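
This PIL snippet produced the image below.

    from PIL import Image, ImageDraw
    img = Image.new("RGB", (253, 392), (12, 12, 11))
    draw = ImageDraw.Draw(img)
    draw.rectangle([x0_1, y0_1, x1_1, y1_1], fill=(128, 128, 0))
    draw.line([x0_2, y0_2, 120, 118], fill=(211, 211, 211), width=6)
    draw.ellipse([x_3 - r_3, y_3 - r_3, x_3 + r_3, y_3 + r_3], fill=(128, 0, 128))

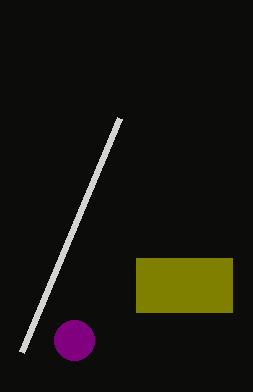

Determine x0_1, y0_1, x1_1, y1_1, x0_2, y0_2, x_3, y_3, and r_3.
x0_1 = 136, y0_1 = 258, x1_1 = 232, y1_1 = 312, x0_2 = 22, y0_2 = 352, x_3 = 74, y_3 = 340, r_3 = 20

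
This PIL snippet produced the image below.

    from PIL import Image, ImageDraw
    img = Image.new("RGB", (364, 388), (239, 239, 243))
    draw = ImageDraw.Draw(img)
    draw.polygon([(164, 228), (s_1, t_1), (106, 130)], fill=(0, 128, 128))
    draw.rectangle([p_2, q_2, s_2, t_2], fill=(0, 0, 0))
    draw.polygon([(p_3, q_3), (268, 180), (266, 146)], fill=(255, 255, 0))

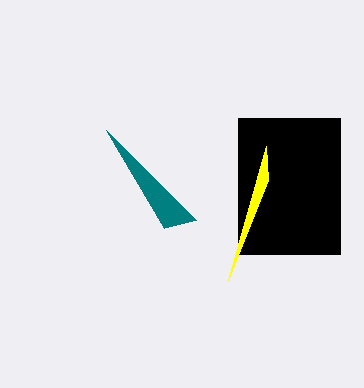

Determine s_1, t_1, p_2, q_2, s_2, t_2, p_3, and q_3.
s_1 = 196
t_1 = 220
p_2 = 238
q_2 = 118
s_2 = 340
t_2 = 254
p_3 = 228
q_3 = 280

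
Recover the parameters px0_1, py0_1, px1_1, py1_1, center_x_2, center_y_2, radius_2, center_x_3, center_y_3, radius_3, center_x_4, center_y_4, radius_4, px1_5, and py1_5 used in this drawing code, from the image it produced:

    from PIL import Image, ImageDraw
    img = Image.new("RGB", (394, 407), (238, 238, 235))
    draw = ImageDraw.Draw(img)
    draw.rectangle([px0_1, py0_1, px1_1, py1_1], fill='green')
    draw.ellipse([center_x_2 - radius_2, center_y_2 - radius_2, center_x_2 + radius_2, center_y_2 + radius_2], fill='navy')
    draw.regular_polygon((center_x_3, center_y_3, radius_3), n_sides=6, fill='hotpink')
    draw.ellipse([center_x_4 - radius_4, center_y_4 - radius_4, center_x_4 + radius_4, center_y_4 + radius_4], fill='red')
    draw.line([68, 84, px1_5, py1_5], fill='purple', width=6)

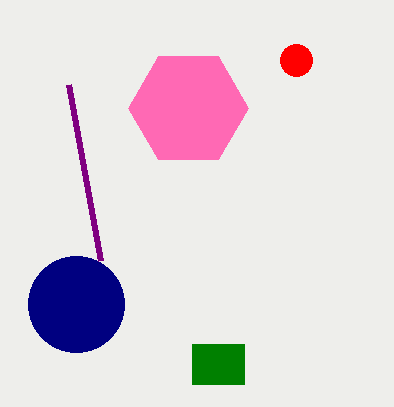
px0_1 = 192; py0_1 = 344; px1_1 = 244; py1_1 = 384; center_x_2 = 76; center_y_2 = 304; radius_2 = 48; center_x_3 = 188; center_y_3 = 108; radius_3 = 60; center_x_4 = 296; center_y_4 = 60; radius_4 = 16; px1_5 = 100; py1_5 = 260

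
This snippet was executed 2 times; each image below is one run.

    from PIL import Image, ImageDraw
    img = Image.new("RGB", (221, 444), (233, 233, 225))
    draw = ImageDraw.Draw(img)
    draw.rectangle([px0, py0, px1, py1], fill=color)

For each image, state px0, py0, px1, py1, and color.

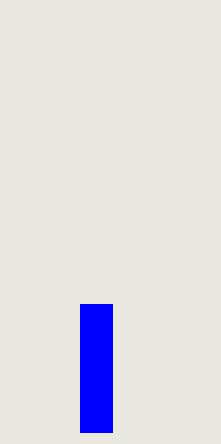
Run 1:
px0 = 80
py0 = 304
px1 = 112
py1 = 432
color = 'blue'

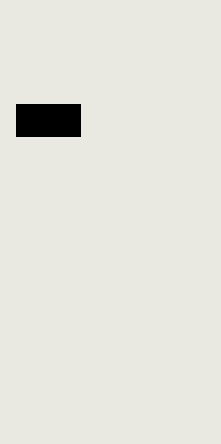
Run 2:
px0 = 16, py0 = 104, px1 = 80, py1 = 136, color = 'black'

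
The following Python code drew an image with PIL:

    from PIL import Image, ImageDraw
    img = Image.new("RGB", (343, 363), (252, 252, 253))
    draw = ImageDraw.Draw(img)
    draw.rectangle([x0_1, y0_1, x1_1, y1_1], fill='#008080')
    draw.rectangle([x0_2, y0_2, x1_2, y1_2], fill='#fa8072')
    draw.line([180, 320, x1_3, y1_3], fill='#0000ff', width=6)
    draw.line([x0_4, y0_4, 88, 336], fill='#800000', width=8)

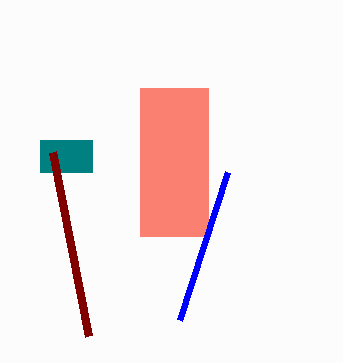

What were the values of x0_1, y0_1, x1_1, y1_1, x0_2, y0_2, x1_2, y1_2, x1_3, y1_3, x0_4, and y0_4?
x0_1 = 40; y0_1 = 140; x1_1 = 92; y1_1 = 172; x0_2 = 140; y0_2 = 88; x1_2 = 208; y1_2 = 236; x1_3 = 228; y1_3 = 172; x0_4 = 52; y0_4 = 152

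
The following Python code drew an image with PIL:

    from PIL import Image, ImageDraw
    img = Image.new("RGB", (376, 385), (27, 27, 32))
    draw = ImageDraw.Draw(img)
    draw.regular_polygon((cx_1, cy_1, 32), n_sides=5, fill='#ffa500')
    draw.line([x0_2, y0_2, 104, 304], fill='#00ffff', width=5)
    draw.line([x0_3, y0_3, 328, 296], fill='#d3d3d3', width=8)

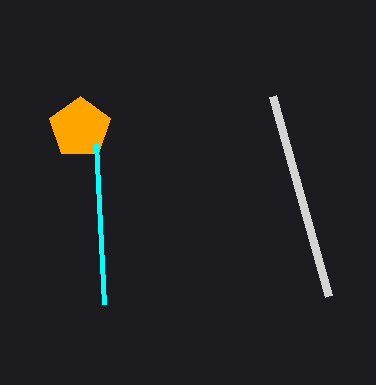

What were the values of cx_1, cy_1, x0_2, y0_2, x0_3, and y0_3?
cx_1 = 80
cy_1 = 128
x0_2 = 96
y0_2 = 144
x0_3 = 272
y0_3 = 96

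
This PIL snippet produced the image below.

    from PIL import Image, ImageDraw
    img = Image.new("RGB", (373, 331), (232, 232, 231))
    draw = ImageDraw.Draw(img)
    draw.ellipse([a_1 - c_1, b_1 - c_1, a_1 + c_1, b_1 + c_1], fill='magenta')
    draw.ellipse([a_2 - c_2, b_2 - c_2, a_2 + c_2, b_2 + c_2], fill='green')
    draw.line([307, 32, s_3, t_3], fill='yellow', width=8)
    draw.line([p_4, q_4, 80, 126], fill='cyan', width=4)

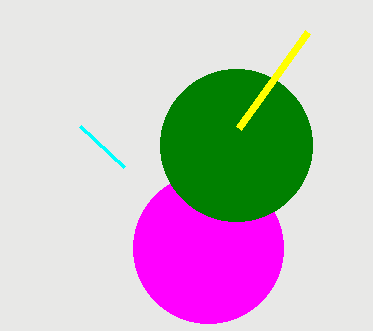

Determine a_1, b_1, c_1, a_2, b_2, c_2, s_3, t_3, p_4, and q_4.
a_1 = 208, b_1 = 248, c_1 = 75, a_2 = 236, b_2 = 145, c_2 = 76, s_3 = 238, t_3 = 128, p_4 = 124, q_4 = 167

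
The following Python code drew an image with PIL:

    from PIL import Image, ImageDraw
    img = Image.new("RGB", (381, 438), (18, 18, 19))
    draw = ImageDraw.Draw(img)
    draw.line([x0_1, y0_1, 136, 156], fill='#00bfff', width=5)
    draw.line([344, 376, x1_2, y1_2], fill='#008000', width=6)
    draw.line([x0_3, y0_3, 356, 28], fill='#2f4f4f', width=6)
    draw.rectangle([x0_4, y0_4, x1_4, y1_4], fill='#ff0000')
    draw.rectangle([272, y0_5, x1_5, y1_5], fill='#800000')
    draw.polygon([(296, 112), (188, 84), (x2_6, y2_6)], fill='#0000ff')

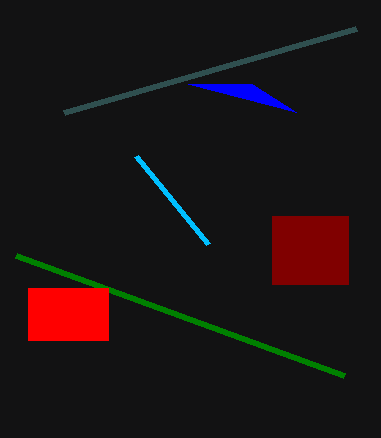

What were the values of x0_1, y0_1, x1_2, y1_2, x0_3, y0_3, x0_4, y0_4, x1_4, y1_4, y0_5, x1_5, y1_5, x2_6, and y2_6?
x0_1 = 208
y0_1 = 244
x1_2 = 16
y1_2 = 256
x0_3 = 64
y0_3 = 112
x0_4 = 28
y0_4 = 288
x1_4 = 108
y1_4 = 340
y0_5 = 216
x1_5 = 348
y1_5 = 284
x2_6 = 252
y2_6 = 84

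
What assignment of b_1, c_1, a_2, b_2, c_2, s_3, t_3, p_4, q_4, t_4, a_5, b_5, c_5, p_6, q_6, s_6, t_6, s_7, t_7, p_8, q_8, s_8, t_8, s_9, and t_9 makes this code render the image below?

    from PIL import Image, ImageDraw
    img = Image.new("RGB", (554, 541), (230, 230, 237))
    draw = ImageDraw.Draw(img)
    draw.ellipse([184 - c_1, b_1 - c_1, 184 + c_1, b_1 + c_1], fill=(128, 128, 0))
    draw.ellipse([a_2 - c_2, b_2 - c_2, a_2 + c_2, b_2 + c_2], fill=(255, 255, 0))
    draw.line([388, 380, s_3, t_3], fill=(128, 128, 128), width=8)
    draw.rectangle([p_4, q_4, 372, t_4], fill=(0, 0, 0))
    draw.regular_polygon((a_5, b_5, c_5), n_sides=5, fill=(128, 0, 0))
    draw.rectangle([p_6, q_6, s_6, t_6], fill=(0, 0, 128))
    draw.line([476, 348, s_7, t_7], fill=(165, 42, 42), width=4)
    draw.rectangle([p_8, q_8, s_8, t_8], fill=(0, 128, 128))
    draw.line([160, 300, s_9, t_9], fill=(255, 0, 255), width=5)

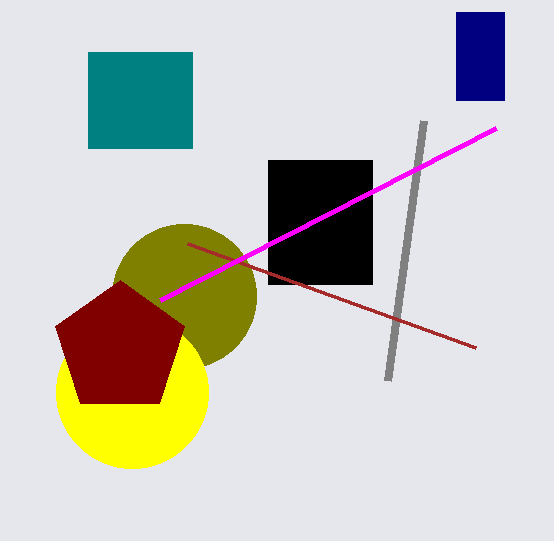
b_1 = 296, c_1 = 72, a_2 = 132, b_2 = 392, c_2 = 76, s_3 = 424, t_3 = 120, p_4 = 268, q_4 = 160, t_4 = 284, a_5 = 120, b_5 = 348, c_5 = 68, p_6 = 456, q_6 = 12, s_6 = 504, t_6 = 100, s_7 = 188, t_7 = 244, p_8 = 88, q_8 = 52, s_8 = 192, t_8 = 148, s_9 = 496, t_9 = 128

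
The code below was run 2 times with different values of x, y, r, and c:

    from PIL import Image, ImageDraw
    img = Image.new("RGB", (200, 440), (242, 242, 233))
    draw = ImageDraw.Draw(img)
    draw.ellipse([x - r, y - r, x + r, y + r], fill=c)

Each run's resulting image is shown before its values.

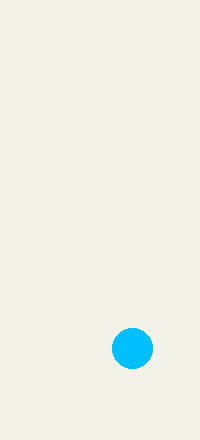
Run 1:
x = 132, y = 348, r = 20, c = 'deepskyblue'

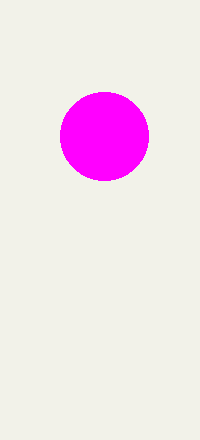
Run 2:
x = 104; y = 136; r = 44; c = 'magenta'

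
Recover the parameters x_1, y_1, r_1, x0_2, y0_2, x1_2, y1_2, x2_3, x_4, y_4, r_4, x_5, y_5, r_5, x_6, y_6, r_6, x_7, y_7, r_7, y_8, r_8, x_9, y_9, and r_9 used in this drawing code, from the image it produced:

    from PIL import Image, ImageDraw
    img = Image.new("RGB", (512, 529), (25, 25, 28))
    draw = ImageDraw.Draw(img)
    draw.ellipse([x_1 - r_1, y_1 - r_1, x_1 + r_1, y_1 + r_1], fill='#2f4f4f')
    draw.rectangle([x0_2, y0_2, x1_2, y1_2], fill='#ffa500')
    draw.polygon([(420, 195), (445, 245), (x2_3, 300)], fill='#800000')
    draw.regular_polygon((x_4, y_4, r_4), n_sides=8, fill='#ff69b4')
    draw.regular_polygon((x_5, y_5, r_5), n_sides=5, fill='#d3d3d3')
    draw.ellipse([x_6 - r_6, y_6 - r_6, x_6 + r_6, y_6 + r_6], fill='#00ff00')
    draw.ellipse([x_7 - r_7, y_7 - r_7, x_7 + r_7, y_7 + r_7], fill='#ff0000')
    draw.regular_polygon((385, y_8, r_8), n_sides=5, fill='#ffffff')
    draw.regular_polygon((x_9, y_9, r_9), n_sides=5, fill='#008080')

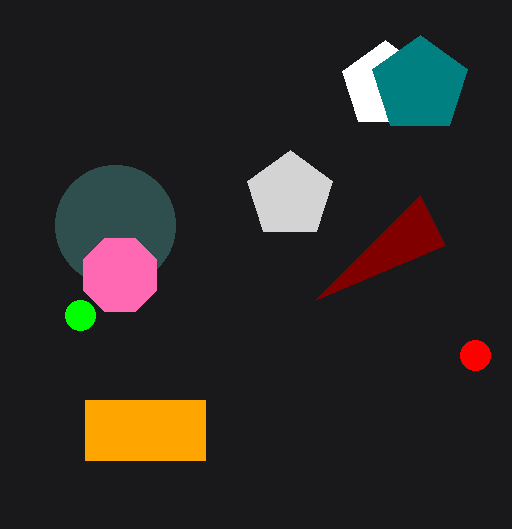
x_1 = 115
y_1 = 225
r_1 = 60
x0_2 = 85
y0_2 = 400
x1_2 = 205
y1_2 = 460
x2_3 = 315
x_4 = 120
y_4 = 275
r_4 = 40
x_5 = 290
y_5 = 195
r_5 = 45
x_6 = 80
y_6 = 315
r_6 = 15
x_7 = 475
y_7 = 355
r_7 = 15
y_8 = 85
r_8 = 45
x_9 = 420
y_9 = 85
r_9 = 50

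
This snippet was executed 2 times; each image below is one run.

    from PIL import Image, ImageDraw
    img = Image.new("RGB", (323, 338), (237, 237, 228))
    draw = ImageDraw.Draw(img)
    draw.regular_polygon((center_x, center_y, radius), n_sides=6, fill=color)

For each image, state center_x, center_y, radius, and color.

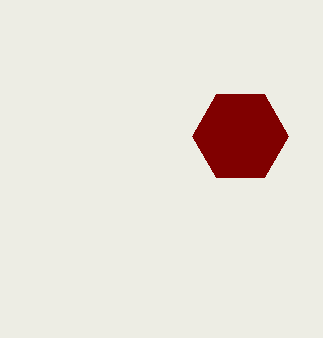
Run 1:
center_x = 240; center_y = 136; radius = 48; color = 'maroon'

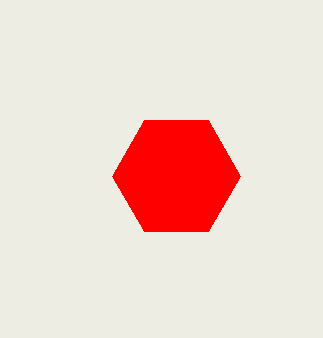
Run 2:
center_x = 176; center_y = 176; radius = 64; color = 'red'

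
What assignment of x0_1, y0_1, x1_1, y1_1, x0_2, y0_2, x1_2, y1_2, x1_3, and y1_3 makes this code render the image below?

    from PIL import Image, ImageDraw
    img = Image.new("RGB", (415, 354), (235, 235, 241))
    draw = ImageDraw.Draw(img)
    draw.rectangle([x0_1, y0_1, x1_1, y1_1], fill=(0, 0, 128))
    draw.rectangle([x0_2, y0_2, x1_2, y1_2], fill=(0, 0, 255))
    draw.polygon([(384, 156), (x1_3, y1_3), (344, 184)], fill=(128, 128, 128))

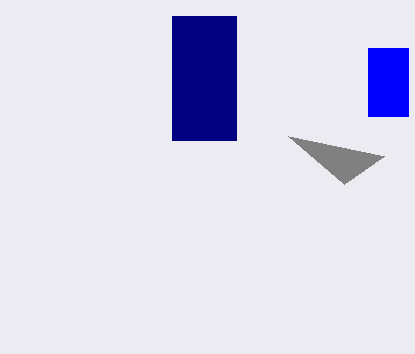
x0_1 = 172, y0_1 = 16, x1_1 = 236, y1_1 = 140, x0_2 = 368, y0_2 = 48, x1_2 = 408, y1_2 = 116, x1_3 = 288, y1_3 = 136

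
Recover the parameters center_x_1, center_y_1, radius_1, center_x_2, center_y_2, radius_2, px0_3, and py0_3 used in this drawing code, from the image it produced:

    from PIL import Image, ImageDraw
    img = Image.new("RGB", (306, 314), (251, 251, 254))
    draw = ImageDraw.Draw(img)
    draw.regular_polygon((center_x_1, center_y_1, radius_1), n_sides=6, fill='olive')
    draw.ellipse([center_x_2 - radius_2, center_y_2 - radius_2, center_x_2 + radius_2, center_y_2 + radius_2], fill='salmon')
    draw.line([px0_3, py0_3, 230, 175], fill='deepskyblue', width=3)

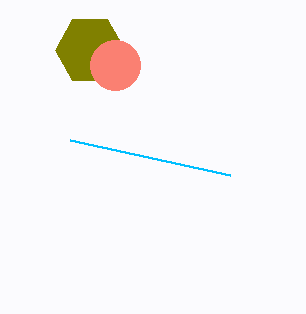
center_x_1 = 90
center_y_1 = 50
radius_1 = 35
center_x_2 = 115
center_y_2 = 65
radius_2 = 25
px0_3 = 70
py0_3 = 140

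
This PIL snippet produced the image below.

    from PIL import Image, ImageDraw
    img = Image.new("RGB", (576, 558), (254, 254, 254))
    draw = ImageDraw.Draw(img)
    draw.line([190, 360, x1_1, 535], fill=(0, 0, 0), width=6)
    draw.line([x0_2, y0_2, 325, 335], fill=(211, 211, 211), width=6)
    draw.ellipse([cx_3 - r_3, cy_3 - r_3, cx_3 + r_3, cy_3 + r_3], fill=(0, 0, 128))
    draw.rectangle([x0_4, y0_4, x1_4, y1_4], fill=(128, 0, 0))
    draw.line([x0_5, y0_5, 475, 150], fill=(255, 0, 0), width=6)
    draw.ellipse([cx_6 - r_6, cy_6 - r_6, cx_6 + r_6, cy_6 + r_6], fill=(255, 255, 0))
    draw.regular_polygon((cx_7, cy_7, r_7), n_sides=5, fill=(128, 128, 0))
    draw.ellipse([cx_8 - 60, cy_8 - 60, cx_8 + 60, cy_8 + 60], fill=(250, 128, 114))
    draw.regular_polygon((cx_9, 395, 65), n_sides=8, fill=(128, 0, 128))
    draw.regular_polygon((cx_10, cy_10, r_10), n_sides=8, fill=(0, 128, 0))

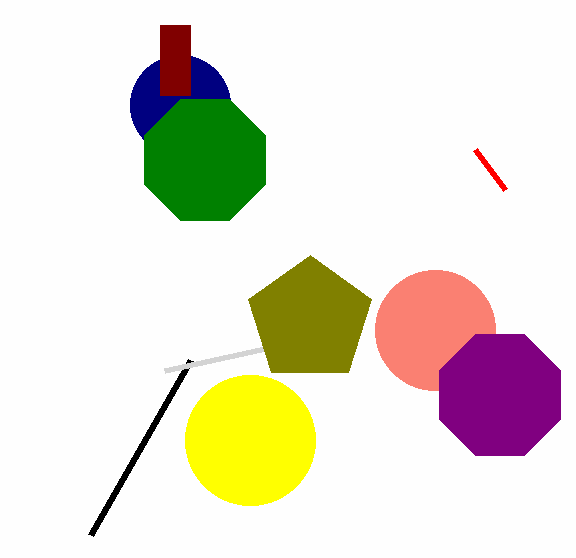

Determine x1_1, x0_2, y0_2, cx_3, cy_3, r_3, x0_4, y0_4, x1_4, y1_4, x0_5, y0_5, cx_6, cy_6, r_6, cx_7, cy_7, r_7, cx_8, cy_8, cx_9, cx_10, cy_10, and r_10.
x1_1 = 90, x0_2 = 165, y0_2 = 370, cx_3 = 180, cy_3 = 105, r_3 = 50, x0_4 = 160, y0_4 = 25, x1_4 = 190, y1_4 = 95, x0_5 = 505, y0_5 = 190, cx_6 = 250, cy_6 = 440, r_6 = 65, cx_7 = 310, cy_7 = 320, r_7 = 65, cx_8 = 435, cy_8 = 330, cx_9 = 500, cx_10 = 205, cy_10 = 160, r_10 = 65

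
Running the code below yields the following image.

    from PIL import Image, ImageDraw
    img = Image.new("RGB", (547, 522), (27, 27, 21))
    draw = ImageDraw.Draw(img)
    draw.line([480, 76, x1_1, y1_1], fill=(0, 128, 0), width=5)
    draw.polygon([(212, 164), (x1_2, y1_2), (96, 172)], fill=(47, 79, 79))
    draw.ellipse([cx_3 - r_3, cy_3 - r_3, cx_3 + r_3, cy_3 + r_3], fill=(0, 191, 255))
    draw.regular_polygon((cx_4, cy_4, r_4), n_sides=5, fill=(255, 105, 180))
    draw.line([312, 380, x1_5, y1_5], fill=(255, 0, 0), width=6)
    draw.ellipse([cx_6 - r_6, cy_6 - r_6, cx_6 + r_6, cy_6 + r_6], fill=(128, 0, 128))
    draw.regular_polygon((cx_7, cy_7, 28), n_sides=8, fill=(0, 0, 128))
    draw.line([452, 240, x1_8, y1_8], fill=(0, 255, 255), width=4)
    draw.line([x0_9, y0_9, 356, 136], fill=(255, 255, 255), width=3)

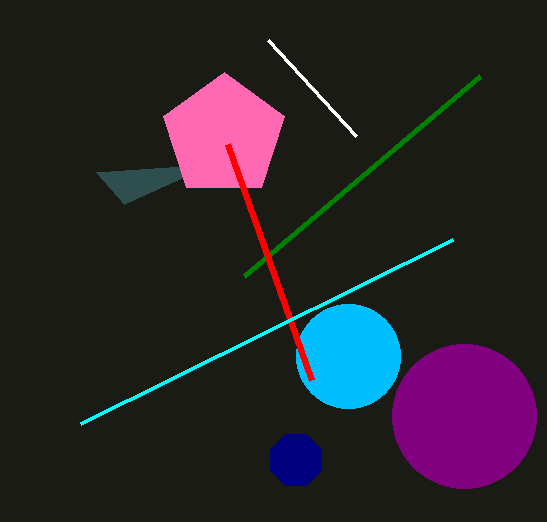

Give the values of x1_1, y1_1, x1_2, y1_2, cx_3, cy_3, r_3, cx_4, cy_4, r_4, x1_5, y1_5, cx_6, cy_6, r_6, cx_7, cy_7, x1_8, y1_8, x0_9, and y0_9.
x1_1 = 244
y1_1 = 276
x1_2 = 124
y1_2 = 204
cx_3 = 348
cy_3 = 356
r_3 = 52
cx_4 = 224
cy_4 = 136
r_4 = 64
x1_5 = 228
y1_5 = 144
cx_6 = 464
cy_6 = 416
r_6 = 72
cx_7 = 296
cy_7 = 460
x1_8 = 80
y1_8 = 424
x0_9 = 268
y0_9 = 40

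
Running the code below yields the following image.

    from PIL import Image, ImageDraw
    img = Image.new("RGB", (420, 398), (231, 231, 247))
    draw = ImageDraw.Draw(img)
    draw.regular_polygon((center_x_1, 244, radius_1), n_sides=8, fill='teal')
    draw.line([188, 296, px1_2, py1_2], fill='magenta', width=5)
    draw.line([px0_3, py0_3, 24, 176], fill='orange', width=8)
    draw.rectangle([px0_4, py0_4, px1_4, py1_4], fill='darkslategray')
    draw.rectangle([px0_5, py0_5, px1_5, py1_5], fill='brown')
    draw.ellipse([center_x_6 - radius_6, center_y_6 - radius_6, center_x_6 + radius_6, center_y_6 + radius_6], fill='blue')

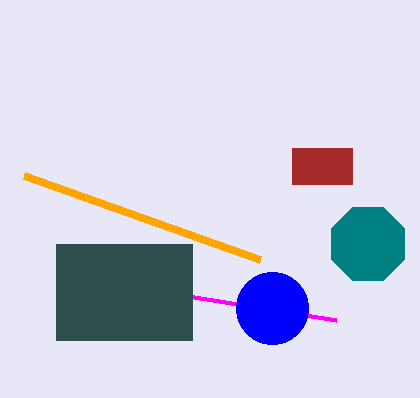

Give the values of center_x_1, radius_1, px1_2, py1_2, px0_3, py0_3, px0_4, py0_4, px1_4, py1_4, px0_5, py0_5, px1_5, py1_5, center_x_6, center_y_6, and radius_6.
center_x_1 = 368; radius_1 = 40; px1_2 = 336; py1_2 = 320; px0_3 = 260; py0_3 = 260; px0_4 = 56; py0_4 = 244; px1_4 = 192; py1_4 = 340; px0_5 = 292; py0_5 = 148; px1_5 = 352; py1_5 = 184; center_x_6 = 272; center_y_6 = 308; radius_6 = 36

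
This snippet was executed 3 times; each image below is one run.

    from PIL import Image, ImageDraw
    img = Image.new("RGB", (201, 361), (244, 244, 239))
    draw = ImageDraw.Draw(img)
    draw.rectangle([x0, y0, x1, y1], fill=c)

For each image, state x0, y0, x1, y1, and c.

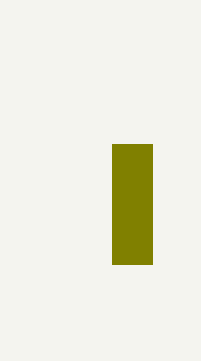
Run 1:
x0 = 112, y0 = 144, x1 = 152, y1 = 264, c = 'olive'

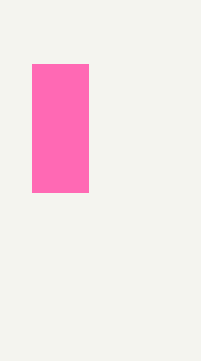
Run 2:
x0 = 32, y0 = 64, x1 = 88, y1 = 192, c = 'hotpink'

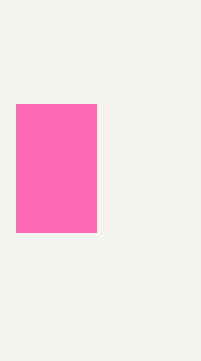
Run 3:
x0 = 16; y0 = 104; x1 = 96; y1 = 232; c = 'hotpink'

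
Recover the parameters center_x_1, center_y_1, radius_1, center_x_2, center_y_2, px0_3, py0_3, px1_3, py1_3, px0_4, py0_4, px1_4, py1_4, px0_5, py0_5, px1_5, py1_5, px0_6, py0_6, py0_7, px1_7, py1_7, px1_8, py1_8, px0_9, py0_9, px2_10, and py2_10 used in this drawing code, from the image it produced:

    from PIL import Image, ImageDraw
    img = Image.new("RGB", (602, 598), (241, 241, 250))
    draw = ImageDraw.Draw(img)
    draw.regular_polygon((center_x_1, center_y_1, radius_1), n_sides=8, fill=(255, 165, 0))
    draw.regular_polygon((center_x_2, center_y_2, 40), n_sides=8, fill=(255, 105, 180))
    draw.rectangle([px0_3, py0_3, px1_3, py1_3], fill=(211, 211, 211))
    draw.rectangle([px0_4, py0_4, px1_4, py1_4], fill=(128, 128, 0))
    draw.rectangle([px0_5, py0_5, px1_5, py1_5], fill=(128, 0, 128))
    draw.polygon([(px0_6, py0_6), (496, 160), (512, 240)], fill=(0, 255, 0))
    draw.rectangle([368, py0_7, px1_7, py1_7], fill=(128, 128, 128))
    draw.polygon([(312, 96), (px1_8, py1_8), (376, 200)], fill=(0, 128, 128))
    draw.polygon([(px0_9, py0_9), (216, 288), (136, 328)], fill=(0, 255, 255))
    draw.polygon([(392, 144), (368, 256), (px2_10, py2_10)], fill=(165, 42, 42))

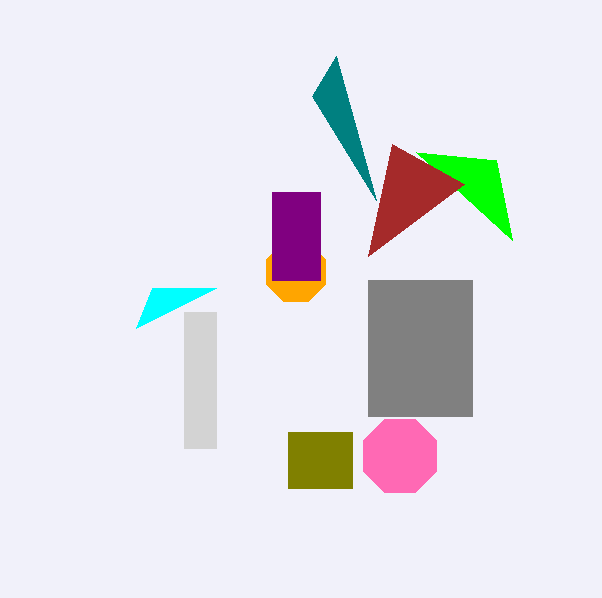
center_x_1 = 296; center_y_1 = 272; radius_1 = 32; center_x_2 = 400; center_y_2 = 456; px0_3 = 184; py0_3 = 312; px1_3 = 216; py1_3 = 448; px0_4 = 288; py0_4 = 432; px1_4 = 352; py1_4 = 488; px0_5 = 272; py0_5 = 192; px1_5 = 320; py1_5 = 280; px0_6 = 416; py0_6 = 152; py0_7 = 280; px1_7 = 472; py1_7 = 416; px1_8 = 336; py1_8 = 56; px0_9 = 152; py0_9 = 288; px2_10 = 464; py2_10 = 184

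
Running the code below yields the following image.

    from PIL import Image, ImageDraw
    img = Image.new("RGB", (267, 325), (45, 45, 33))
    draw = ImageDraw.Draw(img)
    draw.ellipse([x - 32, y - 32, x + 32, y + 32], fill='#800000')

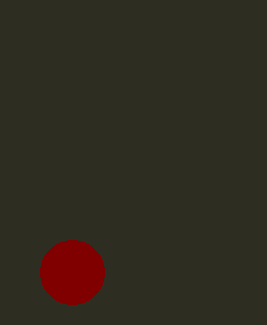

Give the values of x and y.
x = 72
y = 272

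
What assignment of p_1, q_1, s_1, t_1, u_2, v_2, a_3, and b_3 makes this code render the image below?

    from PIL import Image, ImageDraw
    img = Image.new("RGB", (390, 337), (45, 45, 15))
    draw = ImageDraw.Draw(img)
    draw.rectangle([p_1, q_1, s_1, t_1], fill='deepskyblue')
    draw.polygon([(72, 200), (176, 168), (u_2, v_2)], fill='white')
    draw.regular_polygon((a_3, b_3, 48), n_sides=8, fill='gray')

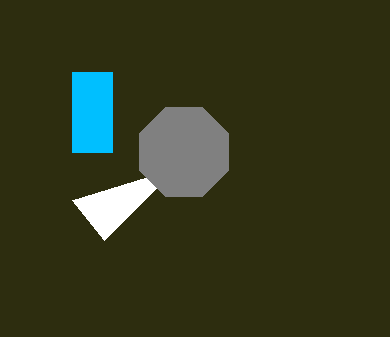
p_1 = 72; q_1 = 72; s_1 = 112; t_1 = 152; u_2 = 104; v_2 = 240; a_3 = 184; b_3 = 152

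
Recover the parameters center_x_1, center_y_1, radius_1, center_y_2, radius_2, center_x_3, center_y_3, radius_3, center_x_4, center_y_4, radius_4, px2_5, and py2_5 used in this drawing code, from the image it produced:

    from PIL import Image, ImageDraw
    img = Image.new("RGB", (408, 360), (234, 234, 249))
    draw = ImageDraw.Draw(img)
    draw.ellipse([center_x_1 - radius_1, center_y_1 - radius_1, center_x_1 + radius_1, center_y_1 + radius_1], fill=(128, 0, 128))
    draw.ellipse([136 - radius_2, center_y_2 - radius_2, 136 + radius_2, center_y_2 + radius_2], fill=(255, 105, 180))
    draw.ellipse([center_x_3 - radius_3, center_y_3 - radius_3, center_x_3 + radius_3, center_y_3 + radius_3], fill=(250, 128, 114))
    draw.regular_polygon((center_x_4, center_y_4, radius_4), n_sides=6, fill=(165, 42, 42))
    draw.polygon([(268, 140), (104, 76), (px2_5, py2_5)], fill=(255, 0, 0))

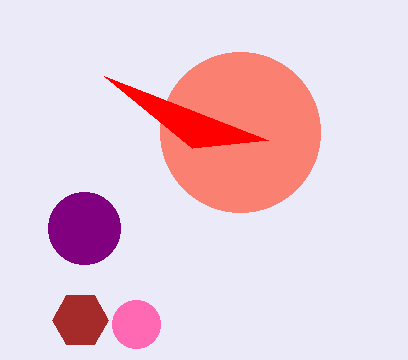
center_x_1 = 84; center_y_1 = 228; radius_1 = 36; center_y_2 = 324; radius_2 = 24; center_x_3 = 240; center_y_3 = 132; radius_3 = 80; center_x_4 = 80; center_y_4 = 320; radius_4 = 28; px2_5 = 192; py2_5 = 148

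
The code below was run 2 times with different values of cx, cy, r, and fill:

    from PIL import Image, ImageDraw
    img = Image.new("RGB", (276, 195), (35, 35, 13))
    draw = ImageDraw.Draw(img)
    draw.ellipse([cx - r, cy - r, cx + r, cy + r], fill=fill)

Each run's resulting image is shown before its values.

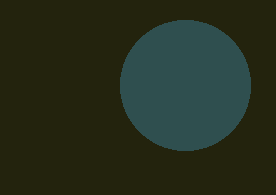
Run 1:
cx = 185
cy = 85
r = 65
fill = 'darkslategray'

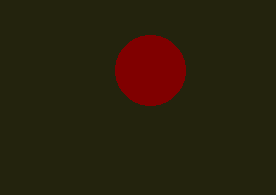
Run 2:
cx = 150
cy = 70
r = 35
fill = 'maroon'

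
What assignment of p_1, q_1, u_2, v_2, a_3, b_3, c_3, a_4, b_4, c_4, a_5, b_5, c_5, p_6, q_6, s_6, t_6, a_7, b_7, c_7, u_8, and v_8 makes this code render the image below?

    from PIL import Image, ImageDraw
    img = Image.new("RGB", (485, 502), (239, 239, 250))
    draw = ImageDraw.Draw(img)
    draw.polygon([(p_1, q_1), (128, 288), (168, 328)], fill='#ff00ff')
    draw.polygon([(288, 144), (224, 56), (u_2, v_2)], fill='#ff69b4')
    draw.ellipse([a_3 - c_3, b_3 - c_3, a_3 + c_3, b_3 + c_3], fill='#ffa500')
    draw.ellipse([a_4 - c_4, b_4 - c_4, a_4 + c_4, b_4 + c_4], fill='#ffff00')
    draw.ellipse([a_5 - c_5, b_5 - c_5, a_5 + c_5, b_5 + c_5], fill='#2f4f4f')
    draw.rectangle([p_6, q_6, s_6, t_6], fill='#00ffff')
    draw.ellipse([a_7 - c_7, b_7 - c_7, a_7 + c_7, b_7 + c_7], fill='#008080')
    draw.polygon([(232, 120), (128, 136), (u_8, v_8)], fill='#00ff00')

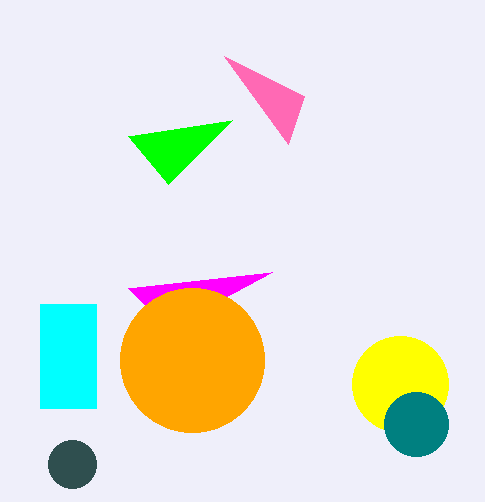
p_1 = 272
q_1 = 272
u_2 = 304
v_2 = 96
a_3 = 192
b_3 = 360
c_3 = 72
a_4 = 400
b_4 = 384
c_4 = 48
a_5 = 72
b_5 = 464
c_5 = 24
p_6 = 40
q_6 = 304
s_6 = 96
t_6 = 408
a_7 = 416
b_7 = 424
c_7 = 32
u_8 = 168
v_8 = 184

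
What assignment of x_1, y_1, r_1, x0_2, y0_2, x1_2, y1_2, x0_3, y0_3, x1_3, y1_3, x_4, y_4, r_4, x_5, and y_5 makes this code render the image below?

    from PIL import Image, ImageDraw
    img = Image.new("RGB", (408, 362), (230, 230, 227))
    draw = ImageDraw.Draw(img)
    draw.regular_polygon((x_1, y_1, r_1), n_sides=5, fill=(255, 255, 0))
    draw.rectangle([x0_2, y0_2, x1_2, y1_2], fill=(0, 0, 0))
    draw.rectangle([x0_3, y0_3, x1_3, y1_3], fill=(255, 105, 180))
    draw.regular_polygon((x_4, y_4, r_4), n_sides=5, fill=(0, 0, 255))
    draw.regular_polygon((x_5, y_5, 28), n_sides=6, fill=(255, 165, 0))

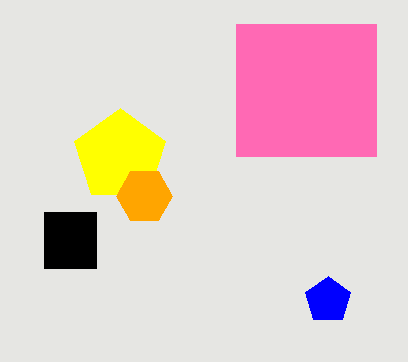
x_1 = 120, y_1 = 156, r_1 = 48, x0_2 = 44, y0_2 = 212, x1_2 = 96, y1_2 = 268, x0_3 = 236, y0_3 = 24, x1_3 = 376, y1_3 = 156, x_4 = 328, y_4 = 300, r_4 = 24, x_5 = 144, y_5 = 196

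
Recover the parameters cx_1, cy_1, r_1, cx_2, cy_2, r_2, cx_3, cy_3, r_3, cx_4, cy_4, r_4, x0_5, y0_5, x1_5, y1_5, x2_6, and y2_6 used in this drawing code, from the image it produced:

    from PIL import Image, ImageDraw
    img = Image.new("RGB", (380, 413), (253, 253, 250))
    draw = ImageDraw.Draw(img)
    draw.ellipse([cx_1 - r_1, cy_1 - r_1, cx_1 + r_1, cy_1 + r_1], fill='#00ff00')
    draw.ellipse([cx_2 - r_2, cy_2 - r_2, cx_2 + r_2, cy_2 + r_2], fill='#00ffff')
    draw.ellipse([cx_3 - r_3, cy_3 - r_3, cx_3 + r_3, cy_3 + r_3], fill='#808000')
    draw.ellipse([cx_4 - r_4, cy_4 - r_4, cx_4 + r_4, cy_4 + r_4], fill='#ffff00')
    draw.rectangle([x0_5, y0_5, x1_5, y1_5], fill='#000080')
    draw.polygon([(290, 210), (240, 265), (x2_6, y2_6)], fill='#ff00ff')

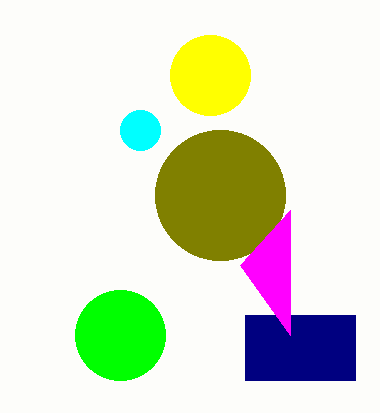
cx_1 = 120, cy_1 = 335, r_1 = 45, cx_2 = 140, cy_2 = 130, r_2 = 20, cx_3 = 220, cy_3 = 195, r_3 = 65, cx_4 = 210, cy_4 = 75, r_4 = 40, x0_5 = 245, y0_5 = 315, x1_5 = 355, y1_5 = 380, x2_6 = 290, y2_6 = 335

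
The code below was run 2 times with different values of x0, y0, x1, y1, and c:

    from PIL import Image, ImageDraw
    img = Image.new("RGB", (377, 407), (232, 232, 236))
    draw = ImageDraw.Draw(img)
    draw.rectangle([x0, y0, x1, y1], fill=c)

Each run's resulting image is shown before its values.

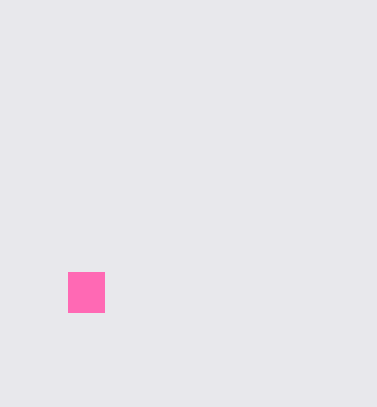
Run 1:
x0 = 68
y0 = 272
x1 = 104
y1 = 312
c = 'hotpink'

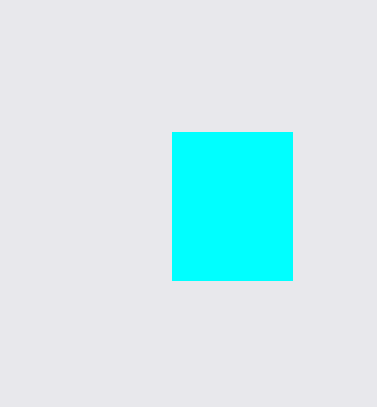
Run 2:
x0 = 172; y0 = 132; x1 = 292; y1 = 280; c = 'cyan'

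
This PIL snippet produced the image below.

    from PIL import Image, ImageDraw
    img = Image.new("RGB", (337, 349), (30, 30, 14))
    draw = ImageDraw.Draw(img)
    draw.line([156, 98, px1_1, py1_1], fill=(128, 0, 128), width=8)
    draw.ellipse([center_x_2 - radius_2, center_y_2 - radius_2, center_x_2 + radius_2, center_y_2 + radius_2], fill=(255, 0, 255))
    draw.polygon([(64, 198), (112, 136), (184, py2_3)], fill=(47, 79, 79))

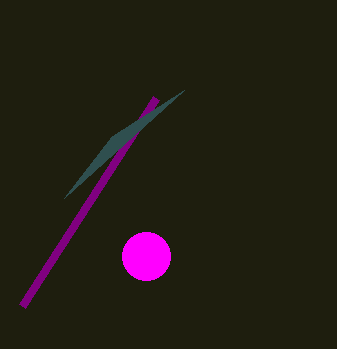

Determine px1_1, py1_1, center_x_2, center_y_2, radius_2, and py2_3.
px1_1 = 22, py1_1 = 306, center_x_2 = 146, center_y_2 = 256, radius_2 = 24, py2_3 = 90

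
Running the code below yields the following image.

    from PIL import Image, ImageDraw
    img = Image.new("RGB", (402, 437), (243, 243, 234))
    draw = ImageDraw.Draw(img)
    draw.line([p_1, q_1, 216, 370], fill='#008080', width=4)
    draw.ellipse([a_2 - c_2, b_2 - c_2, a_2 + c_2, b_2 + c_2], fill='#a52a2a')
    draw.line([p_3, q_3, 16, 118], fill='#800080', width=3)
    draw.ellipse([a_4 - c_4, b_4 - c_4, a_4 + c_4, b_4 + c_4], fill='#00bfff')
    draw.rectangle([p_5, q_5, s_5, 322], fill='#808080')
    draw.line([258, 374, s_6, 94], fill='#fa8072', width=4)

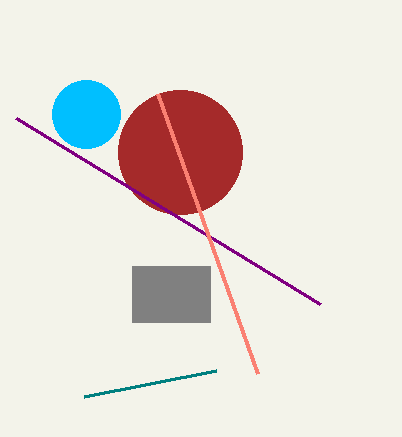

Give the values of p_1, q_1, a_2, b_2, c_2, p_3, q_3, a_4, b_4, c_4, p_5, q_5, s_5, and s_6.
p_1 = 84, q_1 = 396, a_2 = 180, b_2 = 152, c_2 = 62, p_3 = 320, q_3 = 304, a_4 = 86, b_4 = 114, c_4 = 34, p_5 = 132, q_5 = 266, s_5 = 210, s_6 = 158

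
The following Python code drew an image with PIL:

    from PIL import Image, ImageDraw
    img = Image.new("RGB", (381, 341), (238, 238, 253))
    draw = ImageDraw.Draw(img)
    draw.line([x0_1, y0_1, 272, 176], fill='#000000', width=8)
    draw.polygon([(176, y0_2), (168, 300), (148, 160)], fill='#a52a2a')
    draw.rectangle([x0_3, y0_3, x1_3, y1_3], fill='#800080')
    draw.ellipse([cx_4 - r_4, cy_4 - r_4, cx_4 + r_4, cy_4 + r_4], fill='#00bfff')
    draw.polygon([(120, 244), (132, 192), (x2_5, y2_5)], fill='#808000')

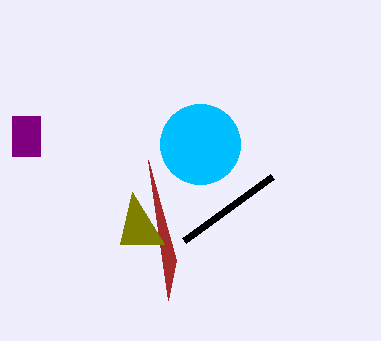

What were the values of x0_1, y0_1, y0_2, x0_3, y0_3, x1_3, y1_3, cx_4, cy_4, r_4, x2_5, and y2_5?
x0_1 = 184, y0_1 = 240, y0_2 = 260, x0_3 = 12, y0_3 = 116, x1_3 = 40, y1_3 = 156, cx_4 = 200, cy_4 = 144, r_4 = 40, x2_5 = 164, y2_5 = 244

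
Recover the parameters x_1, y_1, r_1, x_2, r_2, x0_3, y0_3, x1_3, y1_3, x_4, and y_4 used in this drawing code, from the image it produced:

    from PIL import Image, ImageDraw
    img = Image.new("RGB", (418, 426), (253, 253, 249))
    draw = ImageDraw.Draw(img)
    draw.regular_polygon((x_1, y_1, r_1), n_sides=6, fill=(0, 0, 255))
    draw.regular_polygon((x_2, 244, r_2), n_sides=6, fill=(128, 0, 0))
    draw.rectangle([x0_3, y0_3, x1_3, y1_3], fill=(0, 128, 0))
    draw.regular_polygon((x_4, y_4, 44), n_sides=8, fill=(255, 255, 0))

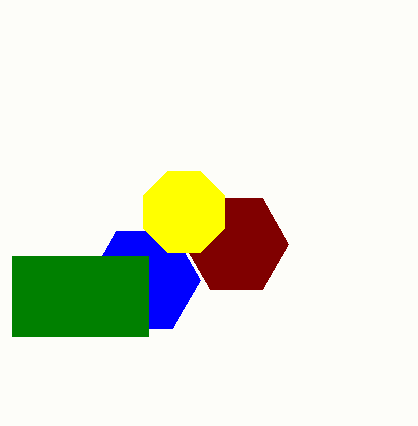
x_1 = 144
y_1 = 280
r_1 = 56
x_2 = 236
r_2 = 52
x0_3 = 12
y0_3 = 256
x1_3 = 148
y1_3 = 336
x_4 = 184
y_4 = 212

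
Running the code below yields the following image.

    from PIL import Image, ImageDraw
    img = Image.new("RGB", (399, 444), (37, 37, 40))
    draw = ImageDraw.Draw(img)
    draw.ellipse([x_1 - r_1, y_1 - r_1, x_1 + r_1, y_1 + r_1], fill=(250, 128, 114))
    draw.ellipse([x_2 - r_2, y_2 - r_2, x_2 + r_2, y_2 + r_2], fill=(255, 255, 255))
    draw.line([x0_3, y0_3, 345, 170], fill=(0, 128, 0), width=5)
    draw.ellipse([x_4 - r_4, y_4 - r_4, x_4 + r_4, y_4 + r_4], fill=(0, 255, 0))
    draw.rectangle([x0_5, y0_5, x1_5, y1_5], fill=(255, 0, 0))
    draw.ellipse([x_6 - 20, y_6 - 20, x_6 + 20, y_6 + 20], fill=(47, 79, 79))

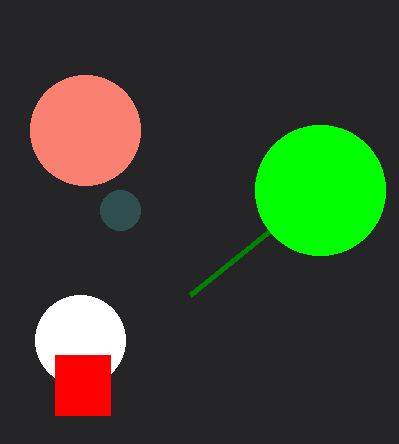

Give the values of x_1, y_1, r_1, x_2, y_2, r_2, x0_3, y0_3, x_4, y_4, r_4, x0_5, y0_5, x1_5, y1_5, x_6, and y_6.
x_1 = 85, y_1 = 130, r_1 = 55, x_2 = 80, y_2 = 340, r_2 = 45, x0_3 = 190, y0_3 = 295, x_4 = 320, y_4 = 190, r_4 = 65, x0_5 = 55, y0_5 = 355, x1_5 = 110, y1_5 = 415, x_6 = 120, y_6 = 210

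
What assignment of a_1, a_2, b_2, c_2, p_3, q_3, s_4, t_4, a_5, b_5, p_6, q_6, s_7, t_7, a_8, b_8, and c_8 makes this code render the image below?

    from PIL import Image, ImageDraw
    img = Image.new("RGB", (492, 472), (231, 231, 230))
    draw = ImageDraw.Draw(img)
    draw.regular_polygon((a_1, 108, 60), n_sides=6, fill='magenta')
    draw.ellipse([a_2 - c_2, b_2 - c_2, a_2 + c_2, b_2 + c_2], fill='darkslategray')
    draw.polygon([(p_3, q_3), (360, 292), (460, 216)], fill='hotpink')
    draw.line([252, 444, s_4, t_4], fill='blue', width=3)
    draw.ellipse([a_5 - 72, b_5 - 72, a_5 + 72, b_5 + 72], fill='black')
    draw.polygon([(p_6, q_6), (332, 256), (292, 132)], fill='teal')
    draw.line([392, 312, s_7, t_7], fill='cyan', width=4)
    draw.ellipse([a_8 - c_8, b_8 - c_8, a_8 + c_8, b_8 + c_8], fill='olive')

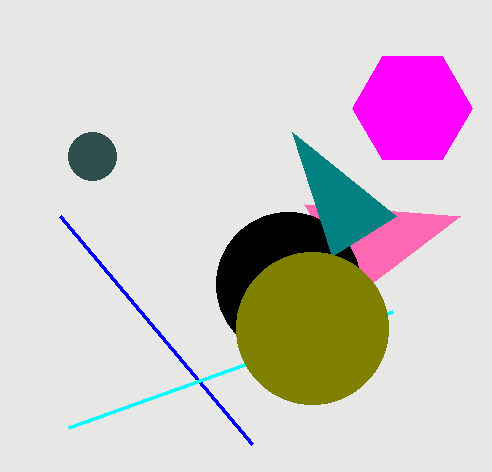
a_1 = 412, a_2 = 92, b_2 = 156, c_2 = 24, p_3 = 304, q_3 = 204, s_4 = 60, t_4 = 216, a_5 = 288, b_5 = 284, p_6 = 396, q_6 = 216, s_7 = 68, t_7 = 428, a_8 = 312, b_8 = 328, c_8 = 76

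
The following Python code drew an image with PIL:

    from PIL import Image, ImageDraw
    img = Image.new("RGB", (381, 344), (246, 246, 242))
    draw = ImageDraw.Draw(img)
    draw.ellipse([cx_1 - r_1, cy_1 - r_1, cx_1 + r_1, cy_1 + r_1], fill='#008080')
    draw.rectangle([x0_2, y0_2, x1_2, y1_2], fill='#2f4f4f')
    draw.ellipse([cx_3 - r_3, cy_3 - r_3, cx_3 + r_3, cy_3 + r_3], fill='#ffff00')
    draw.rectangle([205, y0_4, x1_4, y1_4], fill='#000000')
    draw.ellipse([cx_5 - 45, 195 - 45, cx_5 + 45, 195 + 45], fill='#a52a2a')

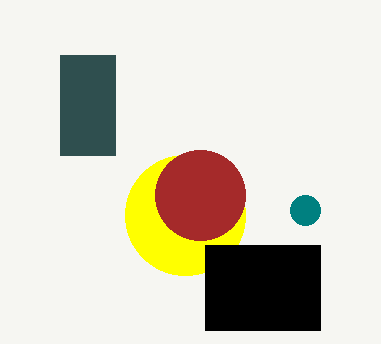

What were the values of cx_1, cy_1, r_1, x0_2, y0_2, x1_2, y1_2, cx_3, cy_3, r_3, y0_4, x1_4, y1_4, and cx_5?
cx_1 = 305, cy_1 = 210, r_1 = 15, x0_2 = 60, y0_2 = 55, x1_2 = 115, y1_2 = 155, cx_3 = 185, cy_3 = 215, r_3 = 60, y0_4 = 245, x1_4 = 320, y1_4 = 330, cx_5 = 200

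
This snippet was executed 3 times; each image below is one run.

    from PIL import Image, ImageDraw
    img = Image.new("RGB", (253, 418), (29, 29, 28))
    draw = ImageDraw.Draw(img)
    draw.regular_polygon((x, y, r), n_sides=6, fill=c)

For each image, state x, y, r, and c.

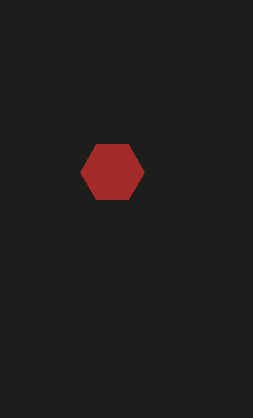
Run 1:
x = 112
y = 172
r = 32
c = 'brown'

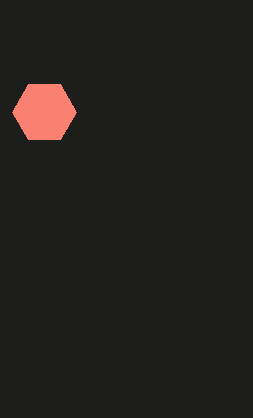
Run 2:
x = 44, y = 112, r = 32, c = 'salmon'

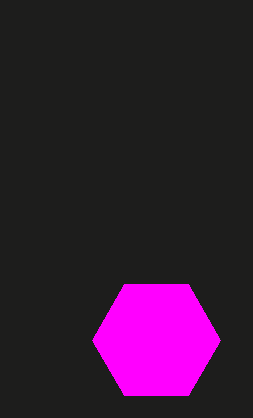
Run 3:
x = 156; y = 340; r = 64; c = 'magenta'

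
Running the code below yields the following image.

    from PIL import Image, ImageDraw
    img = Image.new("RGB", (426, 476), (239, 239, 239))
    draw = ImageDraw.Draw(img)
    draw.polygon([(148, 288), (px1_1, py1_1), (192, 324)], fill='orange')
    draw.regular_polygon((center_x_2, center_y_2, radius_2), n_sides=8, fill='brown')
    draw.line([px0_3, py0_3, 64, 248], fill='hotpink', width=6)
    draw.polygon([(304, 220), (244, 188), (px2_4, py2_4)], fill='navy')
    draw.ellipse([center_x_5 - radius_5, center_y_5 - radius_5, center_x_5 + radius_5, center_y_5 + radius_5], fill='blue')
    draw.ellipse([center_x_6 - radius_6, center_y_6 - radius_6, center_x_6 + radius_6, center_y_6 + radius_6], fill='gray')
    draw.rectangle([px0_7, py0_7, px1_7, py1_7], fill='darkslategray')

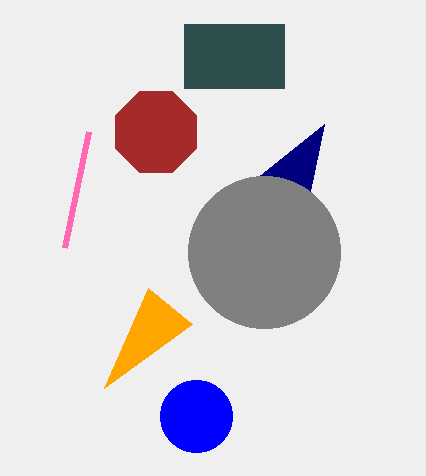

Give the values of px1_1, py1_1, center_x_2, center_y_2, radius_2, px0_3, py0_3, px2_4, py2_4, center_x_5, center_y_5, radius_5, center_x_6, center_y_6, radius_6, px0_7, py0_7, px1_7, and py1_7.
px1_1 = 104, py1_1 = 388, center_x_2 = 156, center_y_2 = 132, radius_2 = 44, px0_3 = 88, py0_3 = 132, px2_4 = 324, py2_4 = 124, center_x_5 = 196, center_y_5 = 416, radius_5 = 36, center_x_6 = 264, center_y_6 = 252, radius_6 = 76, px0_7 = 184, py0_7 = 24, px1_7 = 284, py1_7 = 88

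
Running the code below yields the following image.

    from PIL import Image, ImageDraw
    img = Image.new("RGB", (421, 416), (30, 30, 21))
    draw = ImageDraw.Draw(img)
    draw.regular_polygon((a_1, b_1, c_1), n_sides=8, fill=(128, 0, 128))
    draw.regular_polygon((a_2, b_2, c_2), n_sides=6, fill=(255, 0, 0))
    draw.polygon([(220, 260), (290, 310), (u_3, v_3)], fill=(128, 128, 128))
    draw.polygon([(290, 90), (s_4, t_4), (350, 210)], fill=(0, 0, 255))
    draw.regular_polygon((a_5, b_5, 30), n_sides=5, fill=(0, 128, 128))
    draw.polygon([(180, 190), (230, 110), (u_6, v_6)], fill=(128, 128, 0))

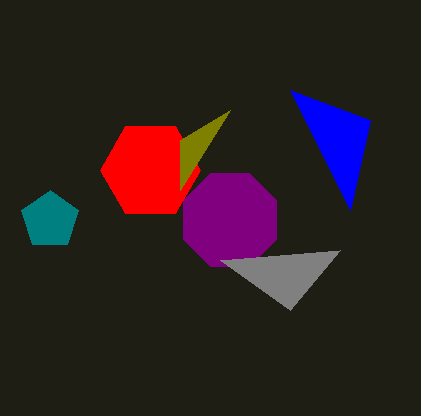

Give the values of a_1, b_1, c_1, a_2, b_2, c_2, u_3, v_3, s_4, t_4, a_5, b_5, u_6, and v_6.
a_1 = 230, b_1 = 220, c_1 = 50, a_2 = 150, b_2 = 170, c_2 = 50, u_3 = 340, v_3 = 250, s_4 = 370, t_4 = 120, a_5 = 50, b_5 = 220, u_6 = 180, v_6 = 140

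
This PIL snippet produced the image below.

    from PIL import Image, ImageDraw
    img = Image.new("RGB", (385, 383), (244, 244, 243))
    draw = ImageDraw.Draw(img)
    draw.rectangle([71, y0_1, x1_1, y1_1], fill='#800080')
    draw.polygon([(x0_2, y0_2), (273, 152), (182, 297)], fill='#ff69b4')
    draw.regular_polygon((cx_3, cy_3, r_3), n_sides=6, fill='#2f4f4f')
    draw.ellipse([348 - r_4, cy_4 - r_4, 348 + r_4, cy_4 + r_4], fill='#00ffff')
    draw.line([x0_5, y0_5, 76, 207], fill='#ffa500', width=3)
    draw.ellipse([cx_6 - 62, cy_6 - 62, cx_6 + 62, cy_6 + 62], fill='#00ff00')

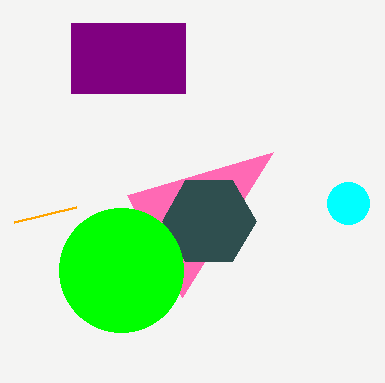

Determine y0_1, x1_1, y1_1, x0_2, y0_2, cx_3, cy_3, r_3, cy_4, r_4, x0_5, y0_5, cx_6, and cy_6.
y0_1 = 23
x1_1 = 185
y1_1 = 93
x0_2 = 127
y0_2 = 195
cx_3 = 209
cy_3 = 221
r_3 = 47
cy_4 = 203
r_4 = 21
x0_5 = 14
y0_5 = 222
cx_6 = 121
cy_6 = 270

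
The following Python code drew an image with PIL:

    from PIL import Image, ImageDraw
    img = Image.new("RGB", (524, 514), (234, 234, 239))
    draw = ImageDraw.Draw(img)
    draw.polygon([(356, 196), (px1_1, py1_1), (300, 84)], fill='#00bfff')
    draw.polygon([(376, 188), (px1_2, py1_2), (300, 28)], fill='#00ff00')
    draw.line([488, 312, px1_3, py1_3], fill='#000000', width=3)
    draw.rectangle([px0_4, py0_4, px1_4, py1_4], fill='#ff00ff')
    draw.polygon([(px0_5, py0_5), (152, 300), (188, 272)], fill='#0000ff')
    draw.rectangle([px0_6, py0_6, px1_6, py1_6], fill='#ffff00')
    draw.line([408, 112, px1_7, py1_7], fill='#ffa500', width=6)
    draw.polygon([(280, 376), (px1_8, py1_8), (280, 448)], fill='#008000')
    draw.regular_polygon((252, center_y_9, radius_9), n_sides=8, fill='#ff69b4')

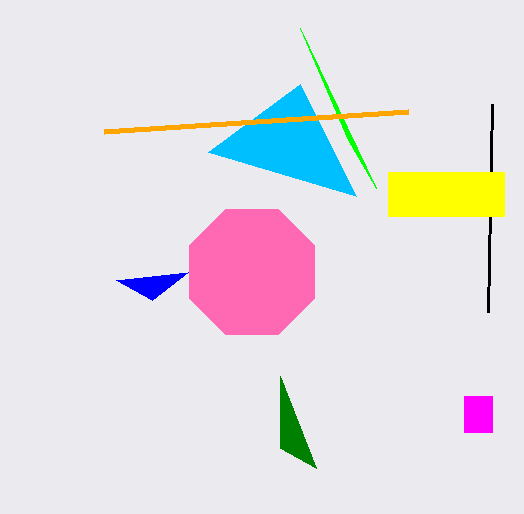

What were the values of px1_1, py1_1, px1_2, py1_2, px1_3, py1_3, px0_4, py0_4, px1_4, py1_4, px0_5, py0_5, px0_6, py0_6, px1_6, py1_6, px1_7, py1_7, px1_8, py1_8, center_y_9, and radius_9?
px1_1 = 208, py1_1 = 152, px1_2 = 348, py1_2 = 140, px1_3 = 492, py1_3 = 104, px0_4 = 464, py0_4 = 396, px1_4 = 492, py1_4 = 432, px0_5 = 116, py0_5 = 280, px0_6 = 388, py0_6 = 172, px1_6 = 504, py1_6 = 216, px1_7 = 104, py1_7 = 132, px1_8 = 316, py1_8 = 468, center_y_9 = 272, radius_9 = 68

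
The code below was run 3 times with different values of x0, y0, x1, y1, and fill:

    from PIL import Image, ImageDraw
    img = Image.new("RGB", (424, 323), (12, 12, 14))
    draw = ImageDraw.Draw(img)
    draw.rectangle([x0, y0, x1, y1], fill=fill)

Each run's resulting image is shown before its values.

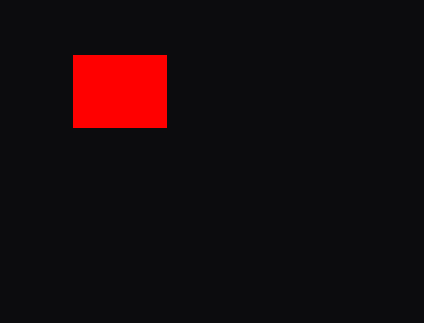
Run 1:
x0 = 73
y0 = 55
x1 = 166
y1 = 127
fill = 'red'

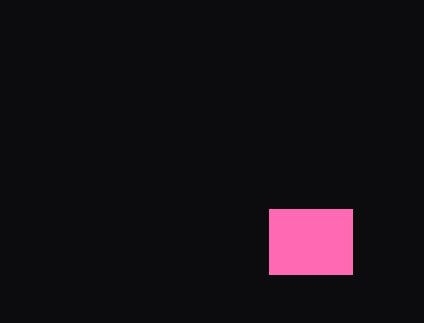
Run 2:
x0 = 269
y0 = 209
x1 = 352
y1 = 274
fill = 'hotpink'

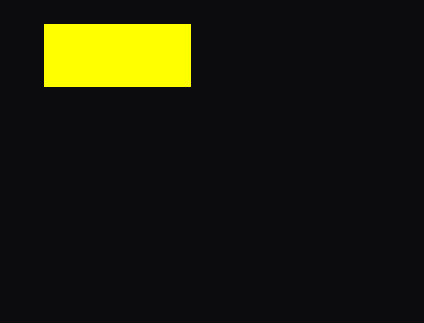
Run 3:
x0 = 44, y0 = 24, x1 = 190, y1 = 86, fill = 'yellow'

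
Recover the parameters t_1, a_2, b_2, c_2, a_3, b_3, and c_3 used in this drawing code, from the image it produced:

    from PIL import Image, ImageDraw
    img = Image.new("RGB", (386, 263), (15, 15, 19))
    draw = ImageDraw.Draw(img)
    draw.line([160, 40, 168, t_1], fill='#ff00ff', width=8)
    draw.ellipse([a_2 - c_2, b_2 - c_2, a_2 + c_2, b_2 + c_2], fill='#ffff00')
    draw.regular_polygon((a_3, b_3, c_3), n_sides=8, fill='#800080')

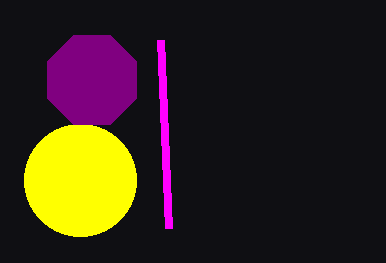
t_1 = 228, a_2 = 80, b_2 = 180, c_2 = 56, a_3 = 92, b_3 = 80, c_3 = 48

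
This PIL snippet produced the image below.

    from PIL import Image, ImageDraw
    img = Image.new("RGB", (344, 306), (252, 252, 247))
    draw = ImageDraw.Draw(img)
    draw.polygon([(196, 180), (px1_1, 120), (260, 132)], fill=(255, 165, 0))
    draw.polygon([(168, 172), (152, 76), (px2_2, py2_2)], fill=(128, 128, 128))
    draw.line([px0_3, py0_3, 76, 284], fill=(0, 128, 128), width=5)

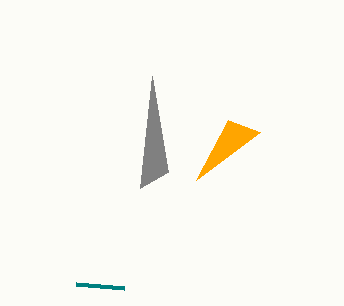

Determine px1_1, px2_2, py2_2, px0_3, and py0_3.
px1_1 = 228
px2_2 = 140
py2_2 = 188
px0_3 = 124
py0_3 = 288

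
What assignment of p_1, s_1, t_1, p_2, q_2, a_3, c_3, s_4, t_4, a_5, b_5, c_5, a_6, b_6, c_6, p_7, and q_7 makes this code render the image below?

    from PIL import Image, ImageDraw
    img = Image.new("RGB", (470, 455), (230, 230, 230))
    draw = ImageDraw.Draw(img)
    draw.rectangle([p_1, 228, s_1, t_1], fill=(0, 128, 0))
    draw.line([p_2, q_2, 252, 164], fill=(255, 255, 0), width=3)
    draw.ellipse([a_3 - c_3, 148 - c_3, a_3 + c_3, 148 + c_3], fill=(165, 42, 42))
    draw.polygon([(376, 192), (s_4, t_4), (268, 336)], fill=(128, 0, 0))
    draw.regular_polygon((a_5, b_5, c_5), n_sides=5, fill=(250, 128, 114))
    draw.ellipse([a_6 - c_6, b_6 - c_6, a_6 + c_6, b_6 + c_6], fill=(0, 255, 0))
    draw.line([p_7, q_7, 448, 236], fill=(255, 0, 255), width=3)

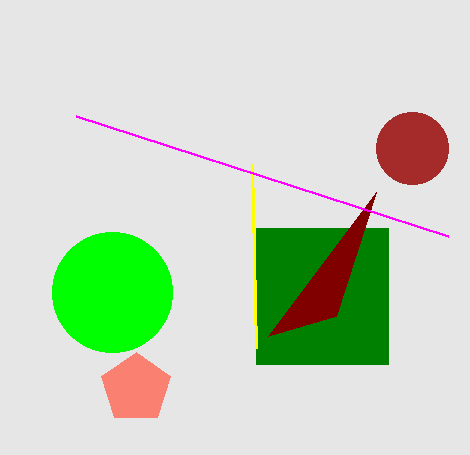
p_1 = 256
s_1 = 388
t_1 = 364
p_2 = 256
q_2 = 348
a_3 = 412
c_3 = 36
s_4 = 336
t_4 = 316
a_5 = 136
b_5 = 388
c_5 = 36
a_6 = 112
b_6 = 292
c_6 = 60
p_7 = 76
q_7 = 116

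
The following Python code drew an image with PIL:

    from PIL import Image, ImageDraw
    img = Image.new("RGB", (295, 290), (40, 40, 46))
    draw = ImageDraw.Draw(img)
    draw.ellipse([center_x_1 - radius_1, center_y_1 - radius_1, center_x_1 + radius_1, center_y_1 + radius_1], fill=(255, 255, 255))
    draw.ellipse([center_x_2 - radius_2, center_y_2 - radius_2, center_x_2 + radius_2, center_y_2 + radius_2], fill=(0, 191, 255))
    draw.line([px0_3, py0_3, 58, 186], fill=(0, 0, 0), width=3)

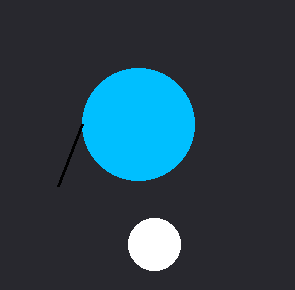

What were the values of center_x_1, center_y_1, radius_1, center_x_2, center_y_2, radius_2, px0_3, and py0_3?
center_x_1 = 154, center_y_1 = 244, radius_1 = 26, center_x_2 = 138, center_y_2 = 124, radius_2 = 56, px0_3 = 82, py0_3 = 124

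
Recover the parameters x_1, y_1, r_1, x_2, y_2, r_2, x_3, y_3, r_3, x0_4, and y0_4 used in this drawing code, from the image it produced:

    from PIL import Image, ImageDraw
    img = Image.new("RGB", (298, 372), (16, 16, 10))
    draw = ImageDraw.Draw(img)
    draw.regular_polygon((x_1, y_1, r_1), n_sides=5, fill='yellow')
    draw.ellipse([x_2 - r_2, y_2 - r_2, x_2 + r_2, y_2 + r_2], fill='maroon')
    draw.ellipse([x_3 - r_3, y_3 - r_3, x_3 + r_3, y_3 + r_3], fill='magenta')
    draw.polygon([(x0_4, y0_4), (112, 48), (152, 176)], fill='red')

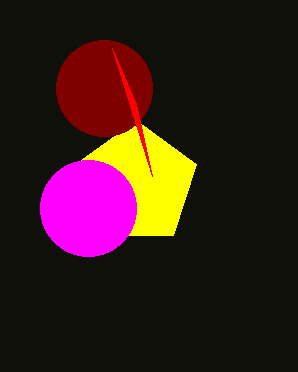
x_1 = 136; y_1 = 184; r_1 = 64; x_2 = 104; y_2 = 88; r_2 = 48; x_3 = 88; y_3 = 208; r_3 = 48; x0_4 = 136; y0_4 = 104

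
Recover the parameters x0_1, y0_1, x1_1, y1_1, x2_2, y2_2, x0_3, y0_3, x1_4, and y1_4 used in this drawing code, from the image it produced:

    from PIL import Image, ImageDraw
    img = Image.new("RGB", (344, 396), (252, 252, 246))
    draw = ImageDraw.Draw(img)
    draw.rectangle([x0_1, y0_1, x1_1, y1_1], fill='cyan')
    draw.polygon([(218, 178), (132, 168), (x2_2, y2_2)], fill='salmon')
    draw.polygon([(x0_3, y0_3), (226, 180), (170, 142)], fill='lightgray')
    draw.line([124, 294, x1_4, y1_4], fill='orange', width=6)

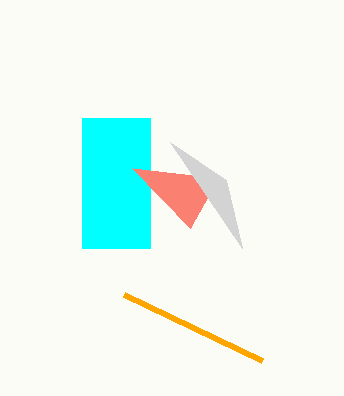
x0_1 = 82; y0_1 = 118; x1_1 = 150; y1_1 = 248; x2_2 = 190; y2_2 = 228; x0_3 = 242; y0_3 = 248; x1_4 = 262; y1_4 = 360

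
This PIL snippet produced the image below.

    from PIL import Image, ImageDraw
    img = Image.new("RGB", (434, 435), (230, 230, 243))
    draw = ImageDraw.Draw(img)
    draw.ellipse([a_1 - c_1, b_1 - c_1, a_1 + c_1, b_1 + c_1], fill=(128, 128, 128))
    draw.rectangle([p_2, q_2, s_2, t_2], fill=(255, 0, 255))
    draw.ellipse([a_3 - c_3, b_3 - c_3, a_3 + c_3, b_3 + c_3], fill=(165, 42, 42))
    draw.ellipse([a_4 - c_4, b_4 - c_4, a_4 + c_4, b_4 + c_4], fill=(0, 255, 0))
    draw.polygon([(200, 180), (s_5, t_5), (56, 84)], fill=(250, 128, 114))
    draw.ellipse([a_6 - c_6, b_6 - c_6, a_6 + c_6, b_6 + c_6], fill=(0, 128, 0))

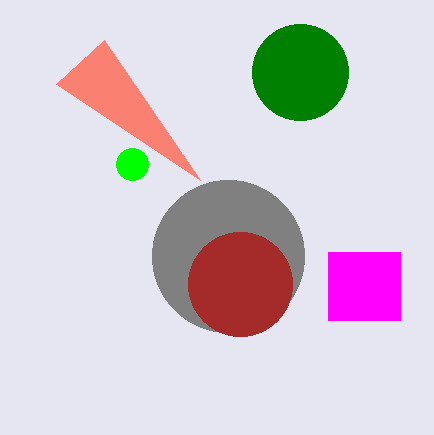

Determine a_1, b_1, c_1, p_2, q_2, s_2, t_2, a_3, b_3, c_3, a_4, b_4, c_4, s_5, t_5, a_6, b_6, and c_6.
a_1 = 228
b_1 = 256
c_1 = 76
p_2 = 328
q_2 = 252
s_2 = 400
t_2 = 320
a_3 = 240
b_3 = 284
c_3 = 52
a_4 = 132
b_4 = 164
c_4 = 16
s_5 = 104
t_5 = 40
a_6 = 300
b_6 = 72
c_6 = 48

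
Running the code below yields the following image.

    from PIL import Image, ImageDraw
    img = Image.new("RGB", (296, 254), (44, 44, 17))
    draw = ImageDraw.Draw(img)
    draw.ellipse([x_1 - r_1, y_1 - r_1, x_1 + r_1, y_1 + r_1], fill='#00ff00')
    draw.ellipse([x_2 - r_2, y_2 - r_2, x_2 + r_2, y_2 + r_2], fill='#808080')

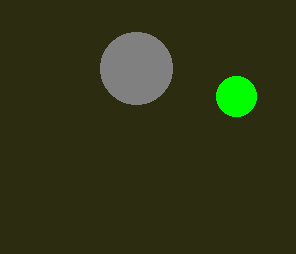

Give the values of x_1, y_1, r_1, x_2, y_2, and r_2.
x_1 = 236
y_1 = 96
r_1 = 20
x_2 = 136
y_2 = 68
r_2 = 36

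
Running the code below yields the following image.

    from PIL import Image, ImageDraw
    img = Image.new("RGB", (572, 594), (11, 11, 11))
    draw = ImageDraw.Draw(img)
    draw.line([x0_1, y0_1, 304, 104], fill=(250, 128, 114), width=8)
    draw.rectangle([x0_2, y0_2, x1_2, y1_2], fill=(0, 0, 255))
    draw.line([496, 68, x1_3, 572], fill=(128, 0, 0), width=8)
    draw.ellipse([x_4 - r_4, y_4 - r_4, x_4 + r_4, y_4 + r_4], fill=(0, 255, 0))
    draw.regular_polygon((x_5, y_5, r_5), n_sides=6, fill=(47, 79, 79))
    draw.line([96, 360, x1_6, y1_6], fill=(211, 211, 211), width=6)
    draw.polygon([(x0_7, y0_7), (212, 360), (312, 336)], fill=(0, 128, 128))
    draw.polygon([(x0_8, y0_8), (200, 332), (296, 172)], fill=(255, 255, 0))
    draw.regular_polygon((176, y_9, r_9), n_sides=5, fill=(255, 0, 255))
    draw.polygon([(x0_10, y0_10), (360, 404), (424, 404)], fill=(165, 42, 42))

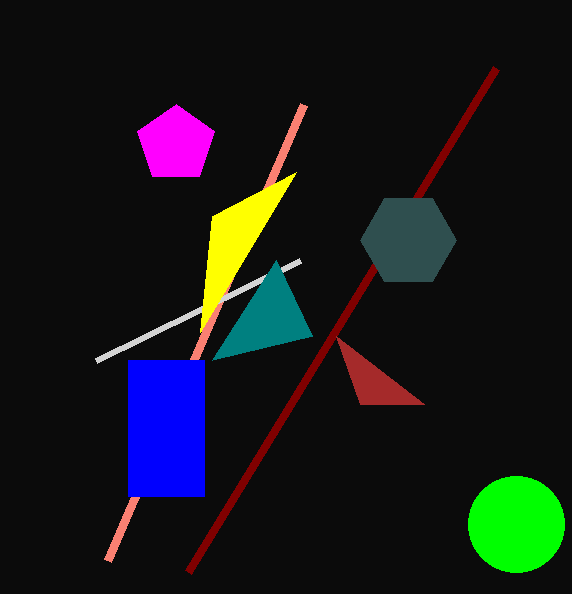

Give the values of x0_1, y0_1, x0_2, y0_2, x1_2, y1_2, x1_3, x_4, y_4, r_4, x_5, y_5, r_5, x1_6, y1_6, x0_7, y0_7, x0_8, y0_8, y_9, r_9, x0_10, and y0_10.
x0_1 = 108; y0_1 = 560; x0_2 = 128; y0_2 = 360; x1_2 = 204; y1_2 = 496; x1_3 = 188; x_4 = 516; y_4 = 524; r_4 = 48; x_5 = 408; y_5 = 240; r_5 = 48; x1_6 = 300; y1_6 = 260; x0_7 = 276; y0_7 = 260; x0_8 = 212; y0_8 = 216; y_9 = 144; r_9 = 40; x0_10 = 336; y0_10 = 336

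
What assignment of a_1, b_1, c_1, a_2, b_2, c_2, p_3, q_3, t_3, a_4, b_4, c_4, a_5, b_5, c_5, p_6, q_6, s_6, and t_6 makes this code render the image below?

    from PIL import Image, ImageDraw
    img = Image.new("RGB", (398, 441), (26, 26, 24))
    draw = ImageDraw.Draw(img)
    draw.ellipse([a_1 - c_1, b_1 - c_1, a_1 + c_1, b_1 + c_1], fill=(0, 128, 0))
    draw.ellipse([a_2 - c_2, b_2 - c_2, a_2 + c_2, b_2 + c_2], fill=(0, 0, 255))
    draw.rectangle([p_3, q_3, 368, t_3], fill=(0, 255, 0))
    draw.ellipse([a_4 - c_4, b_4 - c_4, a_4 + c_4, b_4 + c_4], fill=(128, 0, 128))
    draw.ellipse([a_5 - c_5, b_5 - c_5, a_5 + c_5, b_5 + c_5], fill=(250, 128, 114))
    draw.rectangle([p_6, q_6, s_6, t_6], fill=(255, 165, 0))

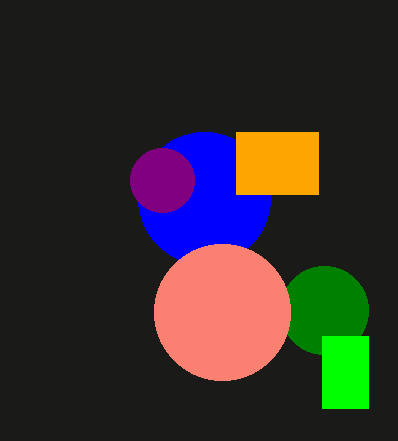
a_1 = 324; b_1 = 310; c_1 = 44; a_2 = 204; b_2 = 198; c_2 = 66; p_3 = 322; q_3 = 336; t_3 = 408; a_4 = 162; b_4 = 180; c_4 = 32; a_5 = 222; b_5 = 312; c_5 = 68; p_6 = 236; q_6 = 132; s_6 = 318; t_6 = 194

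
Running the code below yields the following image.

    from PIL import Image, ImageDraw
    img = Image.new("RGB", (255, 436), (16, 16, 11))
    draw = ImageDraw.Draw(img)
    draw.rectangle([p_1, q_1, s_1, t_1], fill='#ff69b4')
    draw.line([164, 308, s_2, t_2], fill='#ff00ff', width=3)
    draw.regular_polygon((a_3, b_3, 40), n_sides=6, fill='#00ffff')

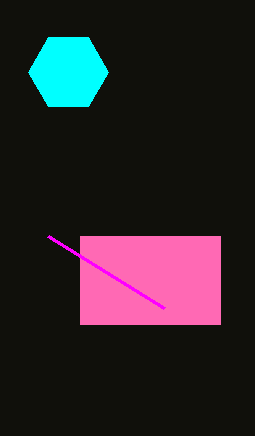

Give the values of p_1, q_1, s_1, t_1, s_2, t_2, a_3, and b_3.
p_1 = 80, q_1 = 236, s_1 = 220, t_1 = 324, s_2 = 48, t_2 = 236, a_3 = 68, b_3 = 72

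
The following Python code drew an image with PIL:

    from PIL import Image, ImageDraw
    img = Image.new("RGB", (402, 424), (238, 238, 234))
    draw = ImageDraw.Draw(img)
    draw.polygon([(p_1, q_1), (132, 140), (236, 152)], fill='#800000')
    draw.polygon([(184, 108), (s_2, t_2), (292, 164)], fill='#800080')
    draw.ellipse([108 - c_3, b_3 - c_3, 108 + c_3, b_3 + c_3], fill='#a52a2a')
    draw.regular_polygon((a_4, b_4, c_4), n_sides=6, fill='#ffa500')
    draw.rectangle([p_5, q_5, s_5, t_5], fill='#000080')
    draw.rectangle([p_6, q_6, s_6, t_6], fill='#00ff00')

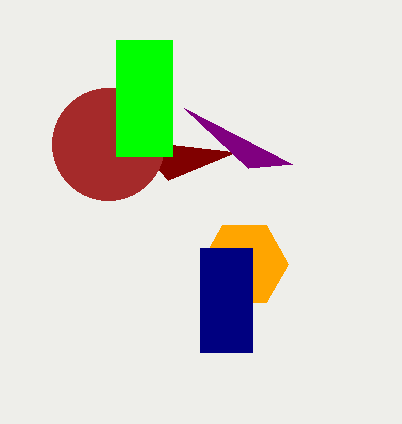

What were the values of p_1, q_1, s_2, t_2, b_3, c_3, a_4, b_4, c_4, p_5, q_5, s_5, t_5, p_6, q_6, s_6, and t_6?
p_1 = 168; q_1 = 180; s_2 = 248; t_2 = 168; b_3 = 144; c_3 = 56; a_4 = 244; b_4 = 264; c_4 = 44; p_5 = 200; q_5 = 248; s_5 = 252; t_5 = 352; p_6 = 116; q_6 = 40; s_6 = 172; t_6 = 156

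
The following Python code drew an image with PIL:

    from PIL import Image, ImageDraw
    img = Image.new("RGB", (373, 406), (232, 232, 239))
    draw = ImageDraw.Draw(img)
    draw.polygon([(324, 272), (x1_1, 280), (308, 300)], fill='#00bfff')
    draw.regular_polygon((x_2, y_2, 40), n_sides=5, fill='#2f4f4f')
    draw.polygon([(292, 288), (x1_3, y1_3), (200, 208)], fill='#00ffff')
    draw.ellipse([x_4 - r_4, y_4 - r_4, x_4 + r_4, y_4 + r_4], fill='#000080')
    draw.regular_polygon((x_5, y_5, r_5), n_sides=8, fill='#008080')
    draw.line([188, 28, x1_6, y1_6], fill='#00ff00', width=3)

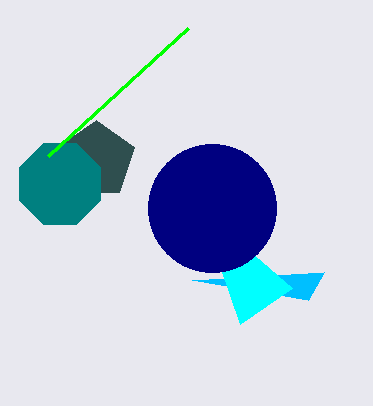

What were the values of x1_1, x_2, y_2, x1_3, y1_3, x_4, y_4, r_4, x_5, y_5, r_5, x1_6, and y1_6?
x1_1 = 192; x_2 = 96; y_2 = 160; x1_3 = 240; y1_3 = 324; x_4 = 212; y_4 = 208; r_4 = 64; x_5 = 60; y_5 = 184; r_5 = 44; x1_6 = 48; y1_6 = 156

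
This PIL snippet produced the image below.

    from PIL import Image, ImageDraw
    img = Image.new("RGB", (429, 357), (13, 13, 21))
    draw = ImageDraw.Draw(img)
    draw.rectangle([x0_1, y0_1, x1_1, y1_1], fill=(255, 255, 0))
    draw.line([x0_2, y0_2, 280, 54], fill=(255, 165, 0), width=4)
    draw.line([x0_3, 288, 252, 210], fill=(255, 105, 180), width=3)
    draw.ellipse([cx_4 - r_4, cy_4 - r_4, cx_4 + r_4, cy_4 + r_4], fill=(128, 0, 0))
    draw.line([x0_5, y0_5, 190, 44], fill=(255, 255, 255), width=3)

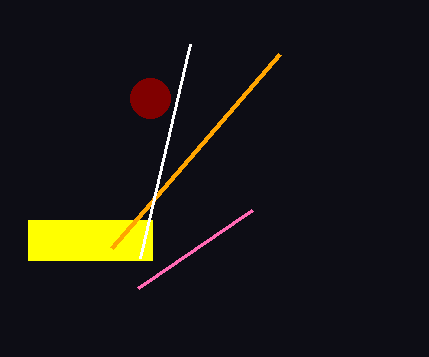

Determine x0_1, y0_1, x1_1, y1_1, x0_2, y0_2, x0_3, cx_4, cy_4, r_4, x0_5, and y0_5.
x0_1 = 28
y0_1 = 220
x1_1 = 152
y1_1 = 260
x0_2 = 112
y0_2 = 248
x0_3 = 138
cx_4 = 150
cy_4 = 98
r_4 = 20
x0_5 = 140
y0_5 = 258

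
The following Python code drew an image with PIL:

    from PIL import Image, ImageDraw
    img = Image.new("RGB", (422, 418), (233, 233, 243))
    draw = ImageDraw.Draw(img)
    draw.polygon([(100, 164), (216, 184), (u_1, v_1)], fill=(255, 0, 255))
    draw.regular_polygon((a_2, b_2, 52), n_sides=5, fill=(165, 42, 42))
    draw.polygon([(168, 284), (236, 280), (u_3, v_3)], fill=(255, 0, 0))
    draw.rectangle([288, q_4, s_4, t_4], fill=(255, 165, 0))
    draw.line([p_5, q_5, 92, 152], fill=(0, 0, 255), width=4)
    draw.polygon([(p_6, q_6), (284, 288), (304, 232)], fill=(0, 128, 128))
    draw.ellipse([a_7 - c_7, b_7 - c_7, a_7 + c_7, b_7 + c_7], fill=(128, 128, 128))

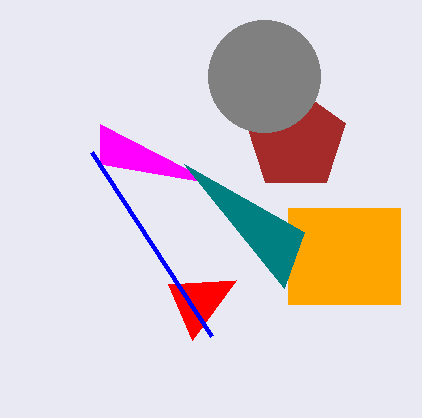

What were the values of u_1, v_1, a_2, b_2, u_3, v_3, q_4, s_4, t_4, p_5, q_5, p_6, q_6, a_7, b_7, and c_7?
u_1 = 100, v_1 = 124, a_2 = 296, b_2 = 140, u_3 = 192, v_3 = 340, q_4 = 208, s_4 = 400, t_4 = 304, p_5 = 212, q_5 = 336, p_6 = 184, q_6 = 164, a_7 = 264, b_7 = 76, c_7 = 56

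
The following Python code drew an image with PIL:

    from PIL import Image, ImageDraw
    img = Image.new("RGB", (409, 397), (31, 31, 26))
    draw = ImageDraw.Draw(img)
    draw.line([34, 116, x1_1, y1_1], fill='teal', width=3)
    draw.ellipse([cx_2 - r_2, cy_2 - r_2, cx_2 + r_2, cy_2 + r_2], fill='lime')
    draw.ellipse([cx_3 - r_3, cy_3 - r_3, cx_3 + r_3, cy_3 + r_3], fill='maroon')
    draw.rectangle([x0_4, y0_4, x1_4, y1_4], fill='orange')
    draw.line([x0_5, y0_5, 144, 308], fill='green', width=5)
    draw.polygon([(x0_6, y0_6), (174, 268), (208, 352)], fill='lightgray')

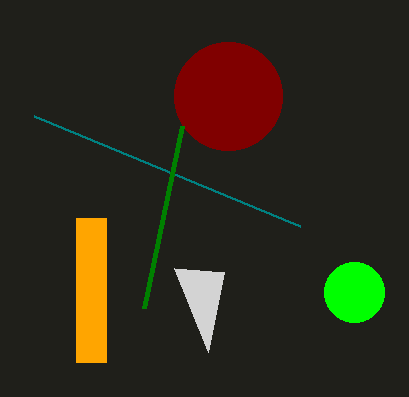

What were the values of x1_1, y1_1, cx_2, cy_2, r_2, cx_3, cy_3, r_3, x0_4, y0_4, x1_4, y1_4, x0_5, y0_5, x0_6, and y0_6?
x1_1 = 300, y1_1 = 226, cx_2 = 354, cy_2 = 292, r_2 = 30, cx_3 = 228, cy_3 = 96, r_3 = 54, x0_4 = 76, y0_4 = 218, x1_4 = 106, y1_4 = 362, x0_5 = 182, y0_5 = 126, x0_6 = 224, y0_6 = 272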